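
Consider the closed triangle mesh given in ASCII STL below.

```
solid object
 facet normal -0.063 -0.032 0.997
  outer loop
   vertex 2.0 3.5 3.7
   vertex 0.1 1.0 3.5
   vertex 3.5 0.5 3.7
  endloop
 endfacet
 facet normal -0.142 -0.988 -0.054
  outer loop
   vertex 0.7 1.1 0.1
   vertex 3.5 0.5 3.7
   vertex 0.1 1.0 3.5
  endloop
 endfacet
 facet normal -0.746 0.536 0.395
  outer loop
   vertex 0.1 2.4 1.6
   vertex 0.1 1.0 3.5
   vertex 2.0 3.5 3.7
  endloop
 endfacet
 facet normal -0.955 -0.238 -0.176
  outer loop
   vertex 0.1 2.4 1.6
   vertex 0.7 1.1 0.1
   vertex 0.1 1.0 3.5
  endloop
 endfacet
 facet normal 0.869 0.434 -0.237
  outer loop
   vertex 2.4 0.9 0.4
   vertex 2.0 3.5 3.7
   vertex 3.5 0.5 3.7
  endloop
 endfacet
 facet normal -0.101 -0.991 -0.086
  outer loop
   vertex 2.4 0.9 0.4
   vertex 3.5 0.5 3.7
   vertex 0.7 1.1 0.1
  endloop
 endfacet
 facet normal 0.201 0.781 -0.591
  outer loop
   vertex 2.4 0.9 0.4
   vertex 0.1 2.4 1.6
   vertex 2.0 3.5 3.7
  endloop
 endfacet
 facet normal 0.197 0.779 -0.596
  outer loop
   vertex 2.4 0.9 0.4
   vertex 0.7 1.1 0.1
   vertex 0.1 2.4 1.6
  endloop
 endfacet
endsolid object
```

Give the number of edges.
12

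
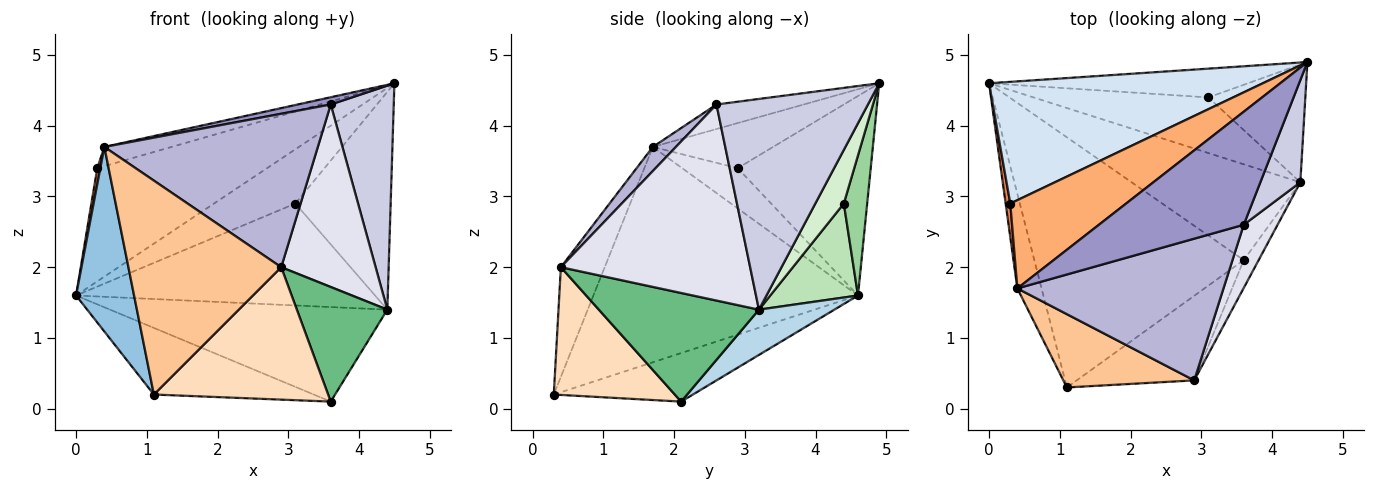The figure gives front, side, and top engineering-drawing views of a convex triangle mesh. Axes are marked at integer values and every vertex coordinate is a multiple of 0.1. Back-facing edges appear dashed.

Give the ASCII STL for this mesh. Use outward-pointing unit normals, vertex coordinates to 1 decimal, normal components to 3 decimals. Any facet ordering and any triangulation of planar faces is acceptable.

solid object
 facet normal -0.219 0.251 -0.943
  outer loop
   vertex 3.6 2.1 0.1
   vertex 1.1 0.3 0.2
   vertex 0.0 4.6 1.6
  endloop
 endfacet
 facet normal -0.971 -0.213 -0.109
  outer loop
   vertex 0.4 1.7 3.7
   vertex 0.0 4.6 1.6
   vertex 1.1 0.3 0.2
  endloop
 endfacet
 facet normal 0.188 0.690 -0.699
  outer loop
   vertex 4.4 3.2 1.4
   vertex 3.6 2.1 0.1
   vertex 0.0 4.6 1.6
  endloop
 endfacet
 facet normal -0.471 0.601 0.646
  outer loop
   vertex 0.3 2.9 3.4
   vertex 4.5 4.9 4.6
   vertex 0.0 4.6 1.6
  endloop
 endfacet
 facet normal -0.992 -0.054 0.114
  outer loop
   vertex 0.3 2.9 3.4
   vertex 0.0 4.6 1.6
   vertex 0.4 1.7 3.7
  endloop
 endfacet
 facet normal -0.356 0.199 0.913
  outer loop
   vertex 0.3 2.9 3.4
   vertex 0.4 1.7 3.7
   vertex 4.5 4.9 4.6
  endloop
 endfacet
 facet normal -0.262 -0.913 0.313
  outer loop
   vertex 2.9 0.4 2.0
   vertex 0.4 1.7 3.7
   vertex 1.1 0.3 0.2
  endloop
 endfacet
 facet normal 0.505 -0.727 -0.465
  outer loop
   vertex 2.9 0.4 2.0
   vertex 1.1 0.3 0.2
   vertex 3.6 2.1 0.1
  endloop
 endfacet
 facet normal 0.864 -0.489 -0.119
  outer loop
   vertex 2.9 0.4 2.0
   vertex 3.6 2.1 0.1
   vertex 4.4 3.2 1.4
  endloop
 endfacet
 facet normal 0.246 0.856 -0.454
  outer loop
   vertex 3.1 4.4 2.9
   vertex 0.0 4.6 1.6
   vertex 4.5 4.9 4.6
  endloop
 endfacet
 facet normal 0.249 0.850 -0.464
  outer loop
   vertex 3.1 4.4 2.9
   vertex 4.4 3.2 1.4
   vertex 0.0 4.6 1.6
  endloop
 endfacet
 facet normal 0.255 0.851 -0.460
  outer loop
   vertex 3.1 4.4 2.9
   vertex 4.5 4.9 4.6
   vertex 4.4 3.2 1.4
  endloop
 endfacet
 facet normal -0.167 -0.063 0.984
  outer loop
   vertex 3.6 2.6 4.3
   vertex 4.5 4.9 4.6
   vertex 0.4 1.7 3.7
  endloop
 endfacet
 facet normal 0.079 -0.732 0.676
  outer loop
   vertex 3.6 2.6 4.3
   vertex 0.4 1.7 3.7
   vertex 2.9 0.4 2.0
  endloop
 endfacet
 facet normal 0.909 -0.378 0.173
  outer loop
   vertex 3.6 2.6 4.3
   vertex 4.4 3.2 1.4
   vertex 4.5 4.9 4.6
  endloop
 endfacet
 facet normal 0.884 -0.441 0.153
  outer loop
   vertex 3.6 2.6 4.3
   vertex 2.9 0.4 2.0
   vertex 4.4 3.2 1.4
  endloop
 endfacet
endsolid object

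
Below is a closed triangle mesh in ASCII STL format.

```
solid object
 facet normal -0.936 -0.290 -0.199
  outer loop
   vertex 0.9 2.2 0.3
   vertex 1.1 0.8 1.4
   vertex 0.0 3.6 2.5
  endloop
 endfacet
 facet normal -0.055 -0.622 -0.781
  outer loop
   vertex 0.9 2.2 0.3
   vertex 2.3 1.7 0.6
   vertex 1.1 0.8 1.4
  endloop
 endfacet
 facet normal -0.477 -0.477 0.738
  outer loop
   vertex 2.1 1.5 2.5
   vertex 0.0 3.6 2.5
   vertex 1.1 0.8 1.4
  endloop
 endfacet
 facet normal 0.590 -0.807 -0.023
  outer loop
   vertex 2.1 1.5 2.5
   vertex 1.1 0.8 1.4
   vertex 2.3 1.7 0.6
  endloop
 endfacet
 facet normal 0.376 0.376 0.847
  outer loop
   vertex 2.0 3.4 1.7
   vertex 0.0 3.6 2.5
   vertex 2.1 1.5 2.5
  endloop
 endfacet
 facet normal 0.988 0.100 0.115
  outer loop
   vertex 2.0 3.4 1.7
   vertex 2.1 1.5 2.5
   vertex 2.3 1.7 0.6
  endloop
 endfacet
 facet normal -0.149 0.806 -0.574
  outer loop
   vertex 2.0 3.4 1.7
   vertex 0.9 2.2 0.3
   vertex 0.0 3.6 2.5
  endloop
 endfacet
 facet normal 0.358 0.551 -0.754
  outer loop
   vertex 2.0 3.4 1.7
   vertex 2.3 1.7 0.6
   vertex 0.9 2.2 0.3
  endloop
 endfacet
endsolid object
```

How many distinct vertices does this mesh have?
6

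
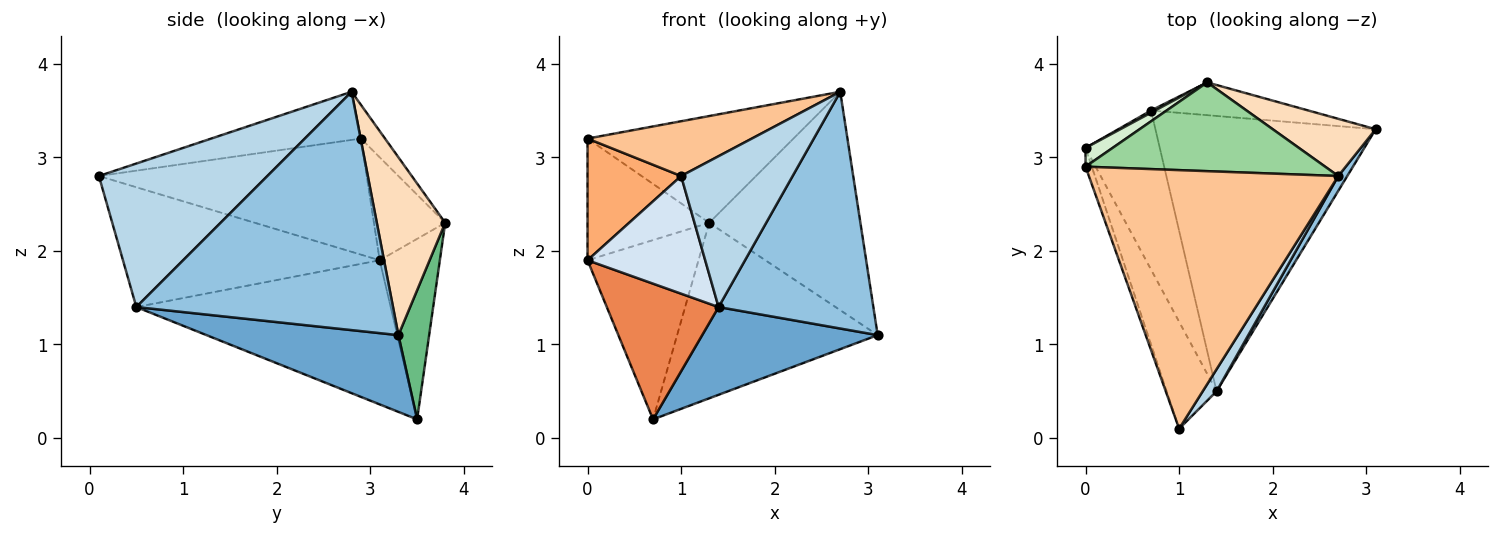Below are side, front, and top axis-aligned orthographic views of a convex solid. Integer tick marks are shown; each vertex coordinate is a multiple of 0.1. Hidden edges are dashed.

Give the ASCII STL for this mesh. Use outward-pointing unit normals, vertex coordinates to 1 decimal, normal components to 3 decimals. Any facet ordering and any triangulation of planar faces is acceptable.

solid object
 facet normal 0.315 -0.288 -0.904
  outer loop
   vertex 1.4 0.5 1.4
   vertex 0.7 3.5 0.2
   vertex 3.1 3.3 1.1
  endloop
 endfacet
 facet normal 0.856 -0.516 0.032
  outer loop
   vertex 1.4 0.5 1.4
   vertex 3.1 3.3 1.1
   vertex 2.7 2.8 3.7
  endloop
 endfacet
 facet normal 0.831 -0.550 0.080
  outer loop
   vertex 1.4 0.5 1.4
   vertex 2.7 2.8 3.7
   vertex 1.0 0.1 2.8
  endloop
 endfacet
 facet normal -0.850 -0.390 -0.354
  outer loop
   vertex 1.4 0.5 1.4
   vertex 1.0 0.1 2.8
   vertex 0.0 3.1 1.9
  endloop
 endfacet
 facet normal -0.828 -0.364 -0.427
  outer loop
   vertex 1.4 0.5 1.4
   vertex 0.0 3.1 1.9
   vertex 0.7 3.5 0.2
  endloop
 endfacet
 facet normal -0.943 -0.329 -0.051
  outer loop
   vertex 0.0 2.9 3.2
   vertex 0.0 3.1 1.9
   vertex 1.0 0.1 2.8
  endloop
 endfacet
 facet normal -0.186 -0.204 0.961
  outer loop
   vertex 0.0 2.9 3.2
   vertex 1.0 0.1 2.8
   vertex 2.7 2.8 3.7
  endloop
 endfacet
 facet normal 0.401 0.886 0.232
  outer loop
   vertex 1.3 3.8 2.3
   vertex 2.7 2.8 3.7
   vertex 3.1 3.3 1.1
  endloop
 endfacet
 facet normal 0.149 0.972 -0.181
  outer loop
   vertex 1.3 3.8 2.3
   vertex 3.1 3.3 1.1
   vertex 0.7 3.5 0.2
  endloop
 endfacet
 facet normal -0.090 0.766 0.637
  outer loop
   vertex 1.3 3.8 2.3
   vertex 0.0 2.9 3.2
   vertex 2.7 2.8 3.7
  endloop
 endfacet
 facet normal -0.477 0.879 0.011
  outer loop
   vertex 1.3 3.8 2.3
   vertex 0.7 3.5 0.2
   vertex 0.0 3.1 1.9
  endloop
 endfacet
 facet normal -0.501 0.855 0.132
  outer loop
   vertex 1.3 3.8 2.3
   vertex 0.0 3.1 1.9
   vertex 0.0 2.9 3.2
  endloop
 endfacet
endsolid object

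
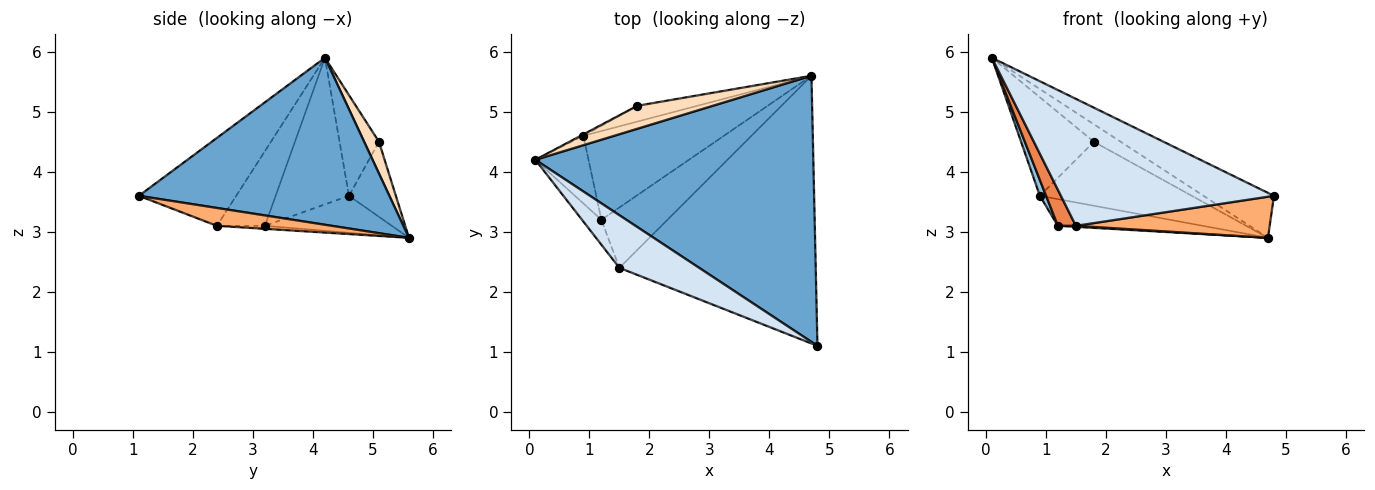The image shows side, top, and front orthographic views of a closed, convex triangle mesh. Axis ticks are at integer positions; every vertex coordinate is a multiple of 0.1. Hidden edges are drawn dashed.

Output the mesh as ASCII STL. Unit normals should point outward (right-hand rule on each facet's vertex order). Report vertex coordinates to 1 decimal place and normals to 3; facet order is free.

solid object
 facet normal 0.510 0.143 0.848
  outer loop
   vertex 4.7 5.6 2.9
   vertex 0.1 4.2 5.9
   vertex 4.8 1.1 3.6
  endloop
 endfacet
 facet normal -0.937 -0.079 -0.340
  outer loop
   vertex 0.9 4.6 3.6
   vertex 1.2 3.2 3.1
   vertex 0.1 4.2 5.9
  endloop
 endfacet
 facet normal -0.245 0.279 -0.929
  outer loop
   vertex 0.9 4.6 3.6
   vertex 4.7 5.6 2.9
   vertex 1.2 3.2 3.1
  endloop
 endfacet
 facet normal -0.389 -0.851 0.353
  outer loop
   vertex 1.5 2.4 3.1
   vertex 4.8 1.1 3.6
   vertex 0.1 4.2 5.9
  endloop
 endfacet
 facet normal -0.910 -0.341 -0.236
  outer loop
   vertex 1.5 2.4 3.1
   vertex 0.1 4.2 5.9
   vertex 1.2 3.2 3.1
  endloop
 endfacet
 facet normal 0.090 -0.151 -0.984
  outer loop
   vertex 1.5 2.4 3.1
   vertex 4.7 5.6 2.9
   vertex 4.8 1.1 3.6
  endloop
 endfacet
 facet normal -0.045 -0.017 -0.999
  outer loop
   vertex 1.5 2.4 3.1
   vertex 1.2 3.2 3.1
   vertex 4.7 5.6 2.9
  endloop
 endfacet
 facet normal 0.317 0.574 0.755
  outer loop
   vertex 1.8 5.1 4.5
   vertex 0.1 4.2 5.9
   vertex 4.7 5.6 2.9
  endloop
 endfacet
 facet normal -0.476 0.879 -0.013
  outer loop
   vertex 1.8 5.1 4.5
   vertex 0.9 4.6 3.6
   vertex 0.1 4.2 5.9
  endloop
 endfacet
 facet normal -0.287 0.930 -0.230
  outer loop
   vertex 1.8 5.1 4.5
   vertex 4.7 5.6 2.9
   vertex 0.9 4.6 3.6
  endloop
 endfacet
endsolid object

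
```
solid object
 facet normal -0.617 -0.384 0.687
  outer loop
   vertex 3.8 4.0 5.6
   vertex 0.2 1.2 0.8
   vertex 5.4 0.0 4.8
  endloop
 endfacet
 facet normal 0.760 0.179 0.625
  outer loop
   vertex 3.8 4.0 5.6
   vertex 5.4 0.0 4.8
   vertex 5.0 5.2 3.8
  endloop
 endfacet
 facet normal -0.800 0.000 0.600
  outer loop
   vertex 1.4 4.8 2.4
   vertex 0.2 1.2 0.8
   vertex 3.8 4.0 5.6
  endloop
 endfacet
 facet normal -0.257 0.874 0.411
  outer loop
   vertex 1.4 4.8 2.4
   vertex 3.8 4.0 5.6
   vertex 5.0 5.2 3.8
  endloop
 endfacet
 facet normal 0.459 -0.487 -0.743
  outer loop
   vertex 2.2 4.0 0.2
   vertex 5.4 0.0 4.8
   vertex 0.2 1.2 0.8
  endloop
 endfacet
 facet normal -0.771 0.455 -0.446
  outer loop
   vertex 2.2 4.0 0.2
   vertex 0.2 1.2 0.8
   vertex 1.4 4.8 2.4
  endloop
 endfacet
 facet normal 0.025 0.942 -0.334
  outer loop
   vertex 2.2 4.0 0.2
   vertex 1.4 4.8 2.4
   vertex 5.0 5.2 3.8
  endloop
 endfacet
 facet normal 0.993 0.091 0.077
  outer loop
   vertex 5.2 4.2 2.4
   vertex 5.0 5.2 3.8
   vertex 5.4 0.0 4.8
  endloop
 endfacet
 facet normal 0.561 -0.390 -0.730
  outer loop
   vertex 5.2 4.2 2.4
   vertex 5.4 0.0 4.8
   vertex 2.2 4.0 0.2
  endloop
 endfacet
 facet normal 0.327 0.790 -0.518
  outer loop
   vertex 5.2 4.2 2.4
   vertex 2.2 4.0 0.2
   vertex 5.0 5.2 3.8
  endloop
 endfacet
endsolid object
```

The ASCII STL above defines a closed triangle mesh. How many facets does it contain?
10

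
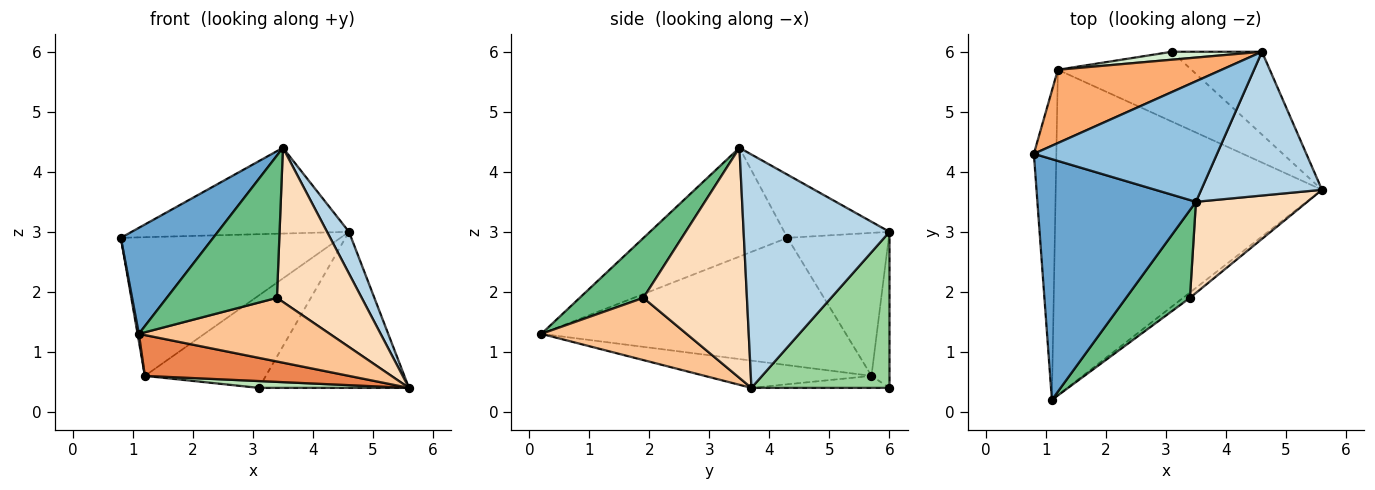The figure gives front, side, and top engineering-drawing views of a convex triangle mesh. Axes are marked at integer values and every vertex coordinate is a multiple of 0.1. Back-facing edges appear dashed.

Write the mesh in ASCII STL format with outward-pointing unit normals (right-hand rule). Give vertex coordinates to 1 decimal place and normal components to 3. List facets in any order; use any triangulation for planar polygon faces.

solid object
 facet normal -0.532 -0.341 0.775
  outer loop
   vertex 3.5 3.5 4.4
   vertex 0.8 4.3 2.9
   vertex 1.1 0.2 1.3
  endloop
 endfacet
 facet normal -0.270 0.558 0.784
  outer loop
   vertex 4.6 6.0 3.0
   vertex 0.8 4.3 2.9
   vertex 3.5 3.5 4.4
  endloop
 endfacet
 facet normal 0.880 -0.132 0.456
  outer loop
   vertex 4.6 6.0 3.0
   vertex 3.5 3.5 4.4
   vertex 5.6 3.7 0.4
  endloop
 endfacet
 facet normal -0.985 -0.004 -0.174
  outer loop
   vertex 1.2 5.7 0.6
   vertex 1.1 0.2 1.3
   vertex 0.8 4.3 2.9
  endloop
 endfacet
 facet normal -0.101 -0.124 -0.987
  outer loop
   vertex 1.2 5.7 0.6
   vertex 5.6 3.7 0.4
   vertex 1.1 0.2 1.3
  endloop
 endfacet
 facet normal -0.378 0.819 0.433
  outer loop
   vertex 1.2 5.7 0.6
   vertex 0.8 4.3 2.9
   vertex 4.6 6.0 3.0
  endloop
 endfacet
 facet normal 0.604 -0.794 -0.067
  outer loop
   vertex 3.4 1.9 1.9
   vertex 1.1 0.2 1.3
   vertex 5.6 3.7 0.4
  endloop
 endfacet
 facet normal 0.725 -0.593 0.351
  outer loop
   vertex 3.4 1.9 1.9
   vertex 5.6 3.7 0.4
   vertex 3.5 3.5 4.4
  endloop
 endfacet
 facet normal 0.442 -0.764 0.471
  outer loop
   vertex 3.4 1.9 1.9
   vertex 3.5 3.5 4.4
   vertex 1.1 0.2 1.3
  endloop
 endfacet
 facet normal 0.631 0.685 -0.364
  outer loop
   vertex 3.1 6.0 0.4
   vertex 4.6 6.0 3.0
   vertex 5.6 3.7 0.4
  endloop
 endfacet
 facet normal -0.089 -0.097 -0.991
  outer loop
   vertex 3.1 6.0 0.4
   vertex 5.6 3.7 0.4
   vertex 1.2 5.7 0.6
  endloop
 endfacet
 facet normal -0.147 0.986 0.085
  outer loop
   vertex 3.1 6.0 0.4
   vertex 1.2 5.7 0.6
   vertex 4.6 6.0 3.0
  endloop
 endfacet
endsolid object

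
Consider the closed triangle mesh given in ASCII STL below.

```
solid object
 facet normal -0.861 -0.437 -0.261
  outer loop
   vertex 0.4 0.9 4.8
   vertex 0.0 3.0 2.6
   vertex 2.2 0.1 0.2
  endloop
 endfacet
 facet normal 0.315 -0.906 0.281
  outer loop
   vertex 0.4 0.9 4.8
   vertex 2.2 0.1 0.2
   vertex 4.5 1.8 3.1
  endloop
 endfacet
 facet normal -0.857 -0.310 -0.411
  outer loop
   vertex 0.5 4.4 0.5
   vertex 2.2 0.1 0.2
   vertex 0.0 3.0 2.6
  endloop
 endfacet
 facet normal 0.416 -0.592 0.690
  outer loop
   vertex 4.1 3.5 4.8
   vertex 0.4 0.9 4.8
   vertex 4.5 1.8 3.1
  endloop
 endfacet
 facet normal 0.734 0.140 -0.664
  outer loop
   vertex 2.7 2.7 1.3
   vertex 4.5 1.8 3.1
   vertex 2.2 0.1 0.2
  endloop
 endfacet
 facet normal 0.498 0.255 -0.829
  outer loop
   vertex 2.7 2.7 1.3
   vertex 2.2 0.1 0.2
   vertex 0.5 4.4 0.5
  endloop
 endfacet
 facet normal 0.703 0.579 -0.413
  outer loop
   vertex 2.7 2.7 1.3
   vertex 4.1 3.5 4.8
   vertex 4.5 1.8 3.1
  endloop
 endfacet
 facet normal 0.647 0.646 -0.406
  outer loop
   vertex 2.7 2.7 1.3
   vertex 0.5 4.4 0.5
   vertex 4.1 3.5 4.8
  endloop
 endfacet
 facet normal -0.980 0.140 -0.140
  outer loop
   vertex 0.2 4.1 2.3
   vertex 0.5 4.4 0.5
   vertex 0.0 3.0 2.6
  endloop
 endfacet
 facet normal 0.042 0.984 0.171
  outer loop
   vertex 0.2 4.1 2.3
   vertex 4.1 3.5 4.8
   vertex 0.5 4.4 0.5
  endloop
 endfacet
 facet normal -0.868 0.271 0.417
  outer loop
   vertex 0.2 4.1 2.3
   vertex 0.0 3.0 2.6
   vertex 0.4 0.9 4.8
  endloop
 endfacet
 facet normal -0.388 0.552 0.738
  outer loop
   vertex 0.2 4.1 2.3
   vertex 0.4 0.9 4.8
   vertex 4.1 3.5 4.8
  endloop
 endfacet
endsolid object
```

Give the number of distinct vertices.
8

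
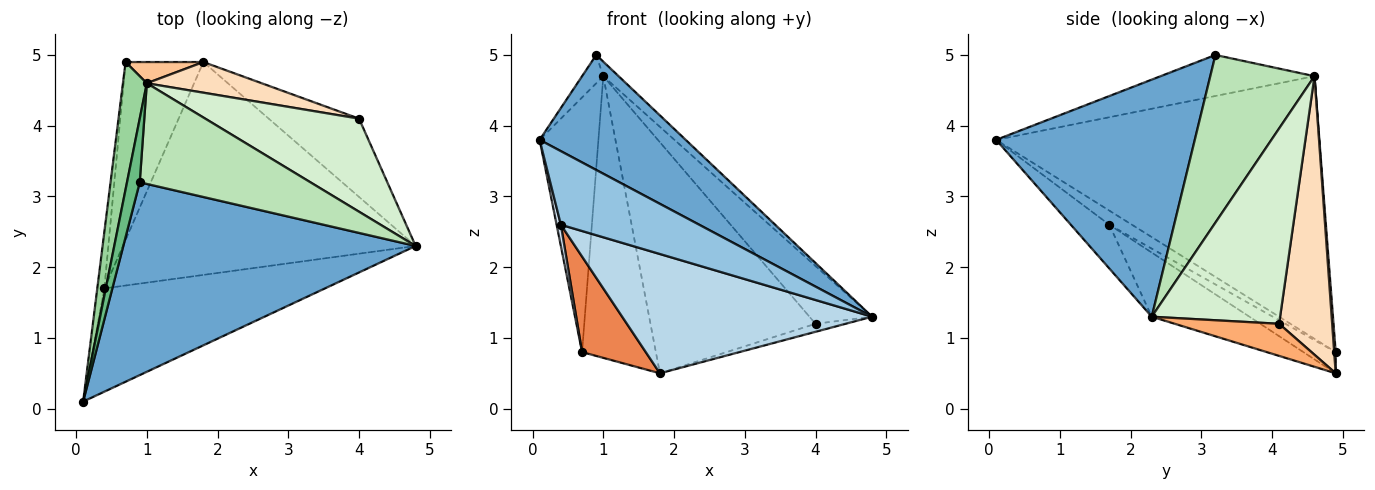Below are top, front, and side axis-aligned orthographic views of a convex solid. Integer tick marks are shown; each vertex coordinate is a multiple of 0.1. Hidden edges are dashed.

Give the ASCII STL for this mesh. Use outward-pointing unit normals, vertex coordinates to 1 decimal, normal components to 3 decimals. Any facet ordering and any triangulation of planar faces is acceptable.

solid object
 facet normal 0.572 -0.420 0.705
  outer loop
   vertex 0.9 3.2 5.0
   vertex 0.1 0.1 3.8
   vertex 4.8 2.3 1.3
  endloop
 endfacet
 facet normal -0.159 -0.573 -0.804
  outer loop
   vertex 0.4 1.7 2.6
   vertex 4.8 2.3 1.3
   vertex 0.1 0.1 3.8
  endloop
 endfacet
 facet normal -0.188 -0.480 -0.857
  outer loop
   vertex 0.4 1.7 2.6
   vertex 1.8 4.9 0.5
   vertex 4.8 2.3 1.3
  endloop
 endfacet
 facet normal -0.882 -0.165 -0.441
  outer loop
   vertex 0.4 1.7 2.6
   vertex 0.1 0.1 3.8
   vertex 0.7 4.9 0.8
  endloop
 endfacet
 facet normal -0.234 -0.460 -0.857
  outer loop
   vertex 0.4 1.7 2.6
   vertex 0.7 4.9 0.8
   vertex 1.8 4.9 0.5
  endloop
 endfacet
 facet normal 0.333 0.096 -0.938
  outer loop
   vertex 4.0 4.1 1.2
   vertex 4.8 2.3 1.3
   vertex 1.8 4.9 0.5
  endloop
 endfacet
 facet normal 0.020 0.997 0.075
  outer loop
   vertex 1.0 4.6 4.7
   vertex 1.8 4.9 0.5
   vertex 0.7 4.9 0.8
  endloop
 endfacet
 facet normal 0.304 0.945 0.125
  outer loop
   vertex 1.0 4.6 4.7
   vertex 4.0 4.1 1.2
   vertex 1.8 4.9 0.5
  endloop
 endfacet
 facet normal -0.947 0.131 0.294
  outer loop
   vertex 1.0 4.6 4.7
   vertex 0.1 0.1 3.8
   vertex 0.9 3.2 5.0
  endloop
 endfacet
 facet normal -0.980 0.178 0.089
  outer loop
   vertex 1.0 4.6 4.7
   vertex 0.7 4.9 0.8
   vertex 0.1 0.1 3.8
  endloop
 endfacet
 facet normal 0.697 0.102 0.710
  outer loop
   vertex 1.0 4.6 4.7
   vertex 0.9 3.2 5.0
   vertex 4.8 2.3 1.3
  endloop
 endfacet
 facet normal 0.734 0.358 0.578
  outer loop
   vertex 1.0 4.6 4.7
   vertex 4.8 2.3 1.3
   vertex 4.0 4.1 1.2
  endloop
 endfacet
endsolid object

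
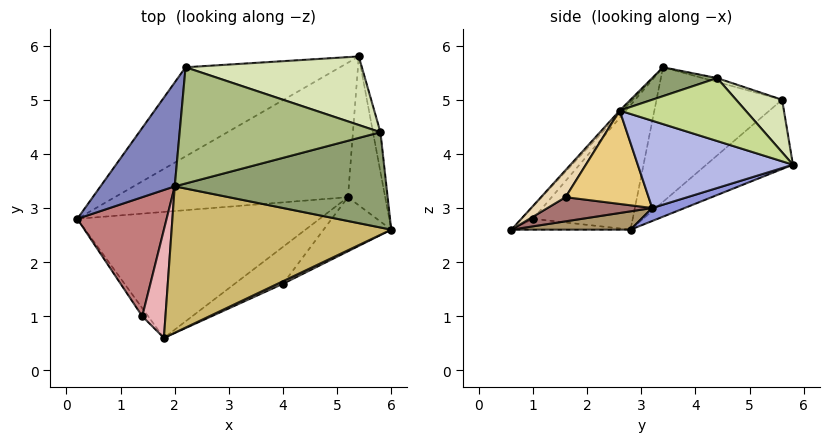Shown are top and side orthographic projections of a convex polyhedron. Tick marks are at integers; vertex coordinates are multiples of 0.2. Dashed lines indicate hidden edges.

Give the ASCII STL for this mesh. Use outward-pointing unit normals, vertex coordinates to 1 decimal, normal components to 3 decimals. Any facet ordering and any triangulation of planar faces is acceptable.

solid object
 facet normal -0.279 0.732 -0.622
  outer loop
   vertex 2.2 5.6 5.0
   vertex 5.4 5.8 3.8
   vertex 0.2 2.8 2.6
  endloop
 endfacet
 facet normal -0.857 0.207 0.473
  outer loop
   vertex 2.2 5.6 5.0
   vertex 0.2 2.8 2.6
   vertex 2.0 3.4 5.6
  endloop
 endfacet
 facet normal 0.053 0.290 -0.956
  outer loop
   vertex 5.2 3.2 3.0
   vertex 0.2 2.8 2.6
   vertex 5.4 5.8 3.8
  endloop
 endfacet
 facet normal 0.919 0.050 -0.392
  outer loop
   vertex 5.2 3.2 3.0
   vertex 5.4 5.8 3.8
   vertex 6.0 2.6 4.8
  endloop
 endfacet
 facet normal 0.129 -0.301 0.945
  outer loop
   vertex 5.8 4.4 5.4
   vertex 2.0 3.4 5.6
   vertex 6.0 2.6 4.8
  endloop
 endfacet
 facet normal -0.019 0.265 0.964
  outer loop
   vertex 5.8 4.4 5.4
   vertex 2.2 5.6 5.0
   vertex 2.0 3.4 5.6
  endloop
 endfacet
 facet normal 0.982 0.148 -0.116
  outer loop
   vertex 5.8 4.4 5.4
   vertex 6.0 2.6 4.8
   vertex 5.4 5.8 3.8
  endloop
 endfacet
 facet normal 0.185 0.762 0.621
  outer loop
   vertex 5.8 4.4 5.4
   vertex 5.4 5.8 3.8
   vertex 2.2 5.6 5.0
  endloop
 endfacet
 facet normal 0.075 0.055 -0.996
  outer loop
   vertex 1.8 0.6 2.6
   vertex 0.2 2.8 2.6
   vertex 5.2 3.2 3.0
  endloop
 endfacet
 facet normal -0.010 -0.731 0.683
  outer loop
   vertex 1.8 0.6 2.6
   vertex 6.0 2.6 4.8
   vertex 2.0 3.4 5.6
  endloop
 endfacet
 facet normal 0.669 -0.563 -0.485
  outer loop
   vertex 4.0 1.6 3.2
   vertex 5.2 3.2 3.0
   vertex 6.0 2.6 4.8
  endloop
 endfacet
 facet normal 0.395 -0.915 0.079
  outer loop
   vertex 4.0 1.6 3.2
   vertex 6.0 2.6 4.8
   vertex 1.8 0.6 2.6
  endloop
 endfacet
 facet normal 0.408 -0.408 -0.816
  outer loop
   vertex 4.0 1.6 3.2
   vertex 1.8 0.6 2.6
   vertex 5.2 3.2 3.0
  endloop
 endfacet
 facet normal -0.733 -0.430 0.526
  outer loop
   vertex 1.4 1.0 2.8
   vertex 2.0 3.4 5.6
   vertex 0.2 2.8 2.6
  endloop
 endfacet
 facet normal -0.740 -0.538 -0.404
  outer loop
   vertex 1.4 1.0 2.8
   vertex 0.2 2.8 2.6
   vertex 1.8 0.6 2.6
  endloop
 endfacet
 facet normal -0.348 -0.674 0.652
  outer loop
   vertex 1.4 1.0 2.8
   vertex 1.8 0.6 2.6
   vertex 2.0 3.4 5.6
  endloop
 endfacet
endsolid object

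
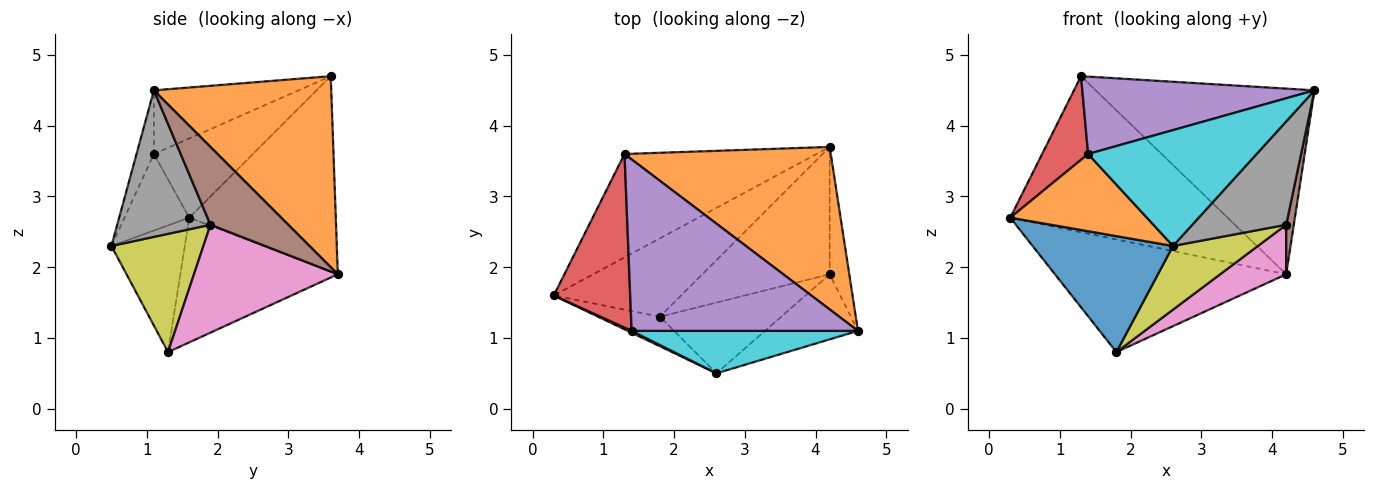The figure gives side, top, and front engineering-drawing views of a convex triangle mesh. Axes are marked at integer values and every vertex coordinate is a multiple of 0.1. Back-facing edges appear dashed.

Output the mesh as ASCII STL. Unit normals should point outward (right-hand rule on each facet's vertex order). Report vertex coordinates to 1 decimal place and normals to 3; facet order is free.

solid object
 facet normal -0.490 0.727 -0.482
  outer loop
   vertex 1.3 3.6 4.7
   vertex 4.2 3.7 1.9
   vertex 0.3 1.6 2.7
  endloop
 endfacet
 facet normal 0.521 0.642 0.562
  outer loop
   vertex 1.3 3.6 4.7
   vertex 4.6 1.1 4.5
   vertex 4.2 3.7 1.9
  endloop
 endfacet
 facet normal -0.488 0.716 -0.498
  outer loop
   vertex 1.8 1.3 0.8
   vertex 0.3 1.6 2.7
   vertex 4.2 3.7 1.9
  endloop
 endfacet
 facet normal -0.683 -0.317 0.658
  outer loop
   vertex 1.4 1.1 3.6
   vertex 1.3 3.6 4.7
   vertex 0.3 1.6 2.7
  endloop
 endfacet
 facet normal -0.248 -0.398 0.883
  outer loop
   vertex 1.4 1.1 3.6
   vertex 4.6 1.1 4.5
   vertex 1.3 3.6 4.7
  endloop
 endfacet
 facet normal 0.965 -0.095 -0.243
  outer loop
   vertex 4.2 1.9 2.6
   vertex 4.2 3.7 1.9
   vertex 4.6 1.1 4.5
  endloop
 endfacet
 facet normal 0.620 -0.284 -0.731
  outer loop
   vertex 4.2 1.9 2.6
   vertex 1.8 1.3 0.8
   vertex 4.2 3.7 1.9
  endloop
 endfacet
 facet normal 0.643 -0.648 -0.408
  outer loop
   vertex 2.6 0.5 2.3
   vertex 4.2 1.9 2.6
   vertex 4.6 1.1 4.5
  endloop
 endfacet
 facet normal 0.587 -0.542 -0.602
  outer loop
   vertex 2.6 0.5 2.3
   vertex 1.8 1.3 0.8
   vertex 4.2 1.9 2.6
  endloop
 endfacet
 facet normal -0.096 -0.935 0.342
  outer loop
   vertex 2.6 0.5 2.3
   vertex 4.6 1.1 4.5
   vertex 1.4 1.1 3.6
  endloop
 endfacet
 facet normal -0.452 -0.865 -0.220
  outer loop
   vertex 2.6 0.5 2.3
   vertex 0.3 1.6 2.7
   vertex 1.8 1.3 0.8
  endloop
 endfacet
 facet normal -0.428 -0.903 0.022
  outer loop
   vertex 2.6 0.5 2.3
   vertex 1.4 1.1 3.6
   vertex 0.3 1.6 2.7
  endloop
 endfacet
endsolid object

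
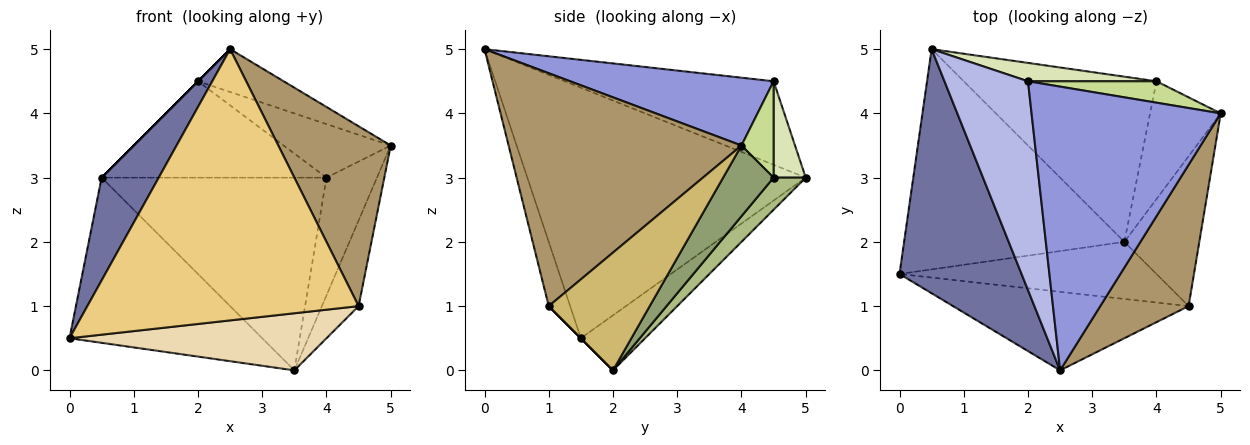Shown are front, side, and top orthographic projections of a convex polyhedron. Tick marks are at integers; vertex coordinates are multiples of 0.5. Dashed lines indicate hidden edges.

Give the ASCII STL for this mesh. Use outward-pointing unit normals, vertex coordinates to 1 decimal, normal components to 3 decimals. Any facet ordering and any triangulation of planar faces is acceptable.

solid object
 facet normal -0.884 -0.181 0.431
  outer loop
   vertex 2.5 0.0 5.0
   vertex 0.5 5.0 3.0
   vertex 0.0 1.5 0.5
  endloop
 endfacet
 facet normal -0.196 0.588 -0.784
  outer loop
   vertex 3.5 2.0 0.0
   vertex 0.0 1.5 0.5
   vertex 0.5 5.0 3.0
  endloop
 endfacet
 facet normal 0.334 0.141 0.932
  outer loop
   vertex 2.0 4.5 4.5
   vertex 2.5 0.0 5.0
   vertex 5.0 4.0 3.5
  endloop
 endfacet
 facet normal -0.707 0.000 0.707
  outer loop
   vertex 2.0 4.5 4.5
   vertex 0.5 5.0 3.0
   vertex 2.5 0.0 5.0
  endloop
 endfacet
 facet normal 0.577 0.577 -0.577
  outer loop
   vertex 4.0 4.5 3.0
   vertex 5.0 4.0 3.5
   vertex 3.5 2.0 0.0
  endloop
 endfacet
 facet normal 0.108 0.755 -0.647
  outer loop
   vertex 4.0 4.5 3.0
   vertex 3.5 2.0 0.0
   vertex 0.5 5.0 3.0
  endloop
 endfacet
 facet normal 0.268 0.894 0.358
  outer loop
   vertex 4.0 4.5 3.0
   vertex 2.0 4.5 4.5
   vertex 5.0 4.0 3.5
  endloop
 endfacet
 facet normal 0.139 0.973 0.185
  outer loop
   vertex 4.0 4.5 3.0
   vertex 0.5 5.0 3.0
   vertex 2.0 4.5 4.5
  endloop
 endfacet
 facet normal 0.852 -0.411 0.323
  outer loop
   vertex 4.5 1.0 1.0
   vertex 5.0 4.0 3.5
   vertex 2.5 0.0 5.0
  endloop
 endfacet
 facet normal 0.807 0.293 -0.513
  outer loop
   vertex 4.5 1.0 1.0
   vertex 3.5 2.0 0.0
   vertex 5.0 4.0 3.5
  endloop
 endfacet
 facet normal -0.076 -0.958 -0.277
  outer loop
   vertex 4.5 1.0 1.0
   vertex 2.5 0.0 5.0
   vertex 0.0 1.5 0.5
  endloop
 endfacet
 facet normal 0.000 -0.707 -0.707
  outer loop
   vertex 4.5 1.0 1.0
   vertex 0.0 1.5 0.5
   vertex 3.5 2.0 0.0
  endloop
 endfacet
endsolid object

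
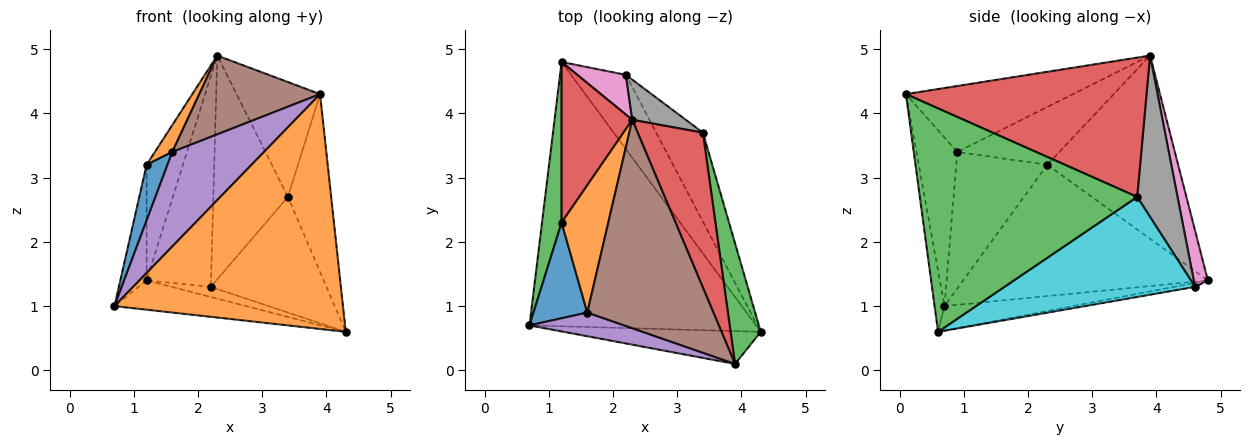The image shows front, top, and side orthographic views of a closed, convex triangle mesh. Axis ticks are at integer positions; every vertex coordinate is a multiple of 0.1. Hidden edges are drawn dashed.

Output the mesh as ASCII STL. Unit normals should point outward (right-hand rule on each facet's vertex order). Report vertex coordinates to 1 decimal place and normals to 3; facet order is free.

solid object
 facet normal -0.107 0.109 -0.988
  outer loop
   vertex 1.2 4.8 1.4
   vertex 4.3 0.6 0.6
   vertex 0.7 0.7 1.0
  endloop
 endfacet
 facet normal -0.043 -0.989 -0.138
  outer loop
   vertex 3.9 0.1 4.3
   vertex 0.7 0.7 1.0
   vertex 4.3 0.6 0.6
  endloop
 endfacet
 facet normal 0.972 0.193 0.131
  outer loop
   vertex 3.4 3.7 2.7
   vertex 3.9 0.1 4.3
   vertex 4.3 0.6 0.6
  endloop
 endfacet
 facet normal 0.864 0.300 0.405
  outer loop
   vertex 3.4 3.7 2.7
   vertex 2.3 3.9 4.9
   vertex 3.9 0.1 4.3
  endloop
 endfacet
 facet normal -0.397 -0.890 0.223
  outer loop
   vertex 1.6 0.9 3.4
   vertex 0.7 0.7 1.0
   vertex 3.9 0.1 4.3
  endloop
 endfacet
 facet normal -0.439 -0.318 0.840
  outer loop
   vertex 1.6 0.9 3.4
   vertex 3.9 0.1 4.3
   vertex 2.3 3.9 4.9
  endloop
 endfacet
 facet normal 0.210 0.961 0.181
  outer loop
   vertex 2.2 4.6 1.3
   vertex 1.2 4.8 1.4
   vertex 2.3 3.9 4.9
  endloop
 endfacet
 facet normal 0.470 0.869 0.156
  outer loop
   vertex 2.2 4.6 1.3
   vertex 2.3 3.9 4.9
   vertex 3.4 3.7 2.7
  endloop
 endfacet
 facet normal -0.072 0.135 -0.988
  outer loop
   vertex 2.2 4.6 1.3
   vertex 4.3 0.6 0.6
   vertex 1.2 4.8 1.4
  endloop
 endfacet
 facet normal 0.794 0.482 -0.371
  outer loop
   vertex 2.2 4.6 1.3
   vertex 3.4 3.7 2.7
   vertex 4.3 0.6 0.6
  endloop
 endfacet
 facet normal -0.910 -0.209 0.359
  outer loop
   vertex 1.2 2.3 3.2
   vertex 0.7 0.7 1.0
   vertex 1.6 0.9 3.4
  endloop
 endfacet
 facet normal -0.771 -0.131 0.623
  outer loop
   vertex 1.2 2.3 3.2
   vertex 1.6 0.9 3.4
   vertex 2.3 3.9 4.9
  endloop
 endfacet
 facet normal -0.984 0.106 0.147
  outer loop
   vertex 1.2 2.3 3.2
   vertex 1.2 4.8 1.4
   vertex 0.7 0.7 1.0
  endloop
 endfacet
 facet normal -0.903 0.251 0.348
  outer loop
   vertex 1.2 2.3 3.2
   vertex 2.3 3.9 4.9
   vertex 1.2 4.8 1.4
  endloop
 endfacet
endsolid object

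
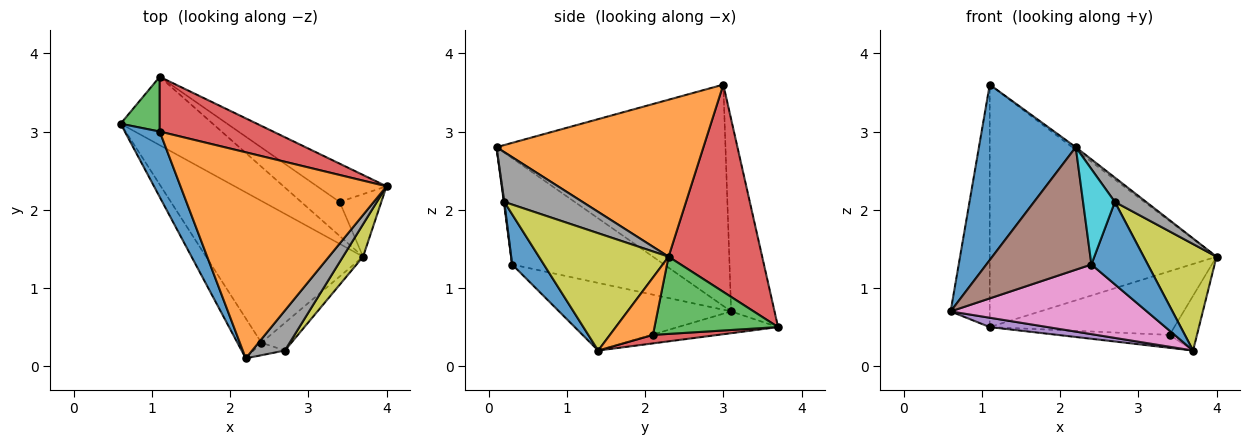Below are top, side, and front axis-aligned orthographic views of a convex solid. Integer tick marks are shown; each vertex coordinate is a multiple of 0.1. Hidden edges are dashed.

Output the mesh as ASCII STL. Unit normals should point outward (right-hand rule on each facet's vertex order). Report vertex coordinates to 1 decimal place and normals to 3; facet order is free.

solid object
 facet normal -0.911 -0.385 0.144
  outer loop
   vertex 1.1 3.0 3.6
   vertex 0.6 3.1 0.7
   vertex 2.2 0.1 2.8
  endloop
 endfacet
 facet normal 0.606 0.010 0.795
  outer loop
   vertex 1.1 3.0 3.6
   vertex 2.2 0.1 2.8
   vertex 4.0 2.3 1.4
  endloop
 endfacet
 facet normal -0.735 0.662 0.149
  outer loop
   vertex 1.1 3.7 0.5
   vertex 0.6 3.1 0.7
   vertex 1.1 3.0 3.6
  endloop
 endfacet
 facet normal 0.373 0.905 0.204
  outer loop
   vertex 1.1 3.7 0.5
   vertex 1.1 3.0 3.6
   vertex 4.0 2.3 1.4
  endloop
 endfacet
 facet normal -0.228 -0.132 -0.965
  outer loop
   vertex 1.1 3.7 0.5
   vertex 3.7 1.4 0.2
   vertex 0.6 3.1 0.7
  endloop
 endfacet
 facet normal -0.809 -0.559 -0.182
  outer loop
   vertex 2.4 0.3 1.3
   vertex 2.2 0.1 2.8
   vertex 0.6 3.1 0.7
  endloop
 endfacet
 facet normal -0.361 -0.411 -0.837
  outer loop
   vertex 2.4 0.3 1.3
   vertex 0.6 3.1 0.7
   vertex 3.7 1.4 0.2
  endloop
 endfacet
 facet normal 0.793 -0.317 0.521
  outer loop
   vertex 2.7 0.2 2.1
   vertex 4.0 2.3 1.4
   vertex 2.2 0.1 2.8
  endloop
 endfacet
 facet normal 0.862 -0.484 0.148
  outer loop
   vertex 2.7 0.2 2.1
   vertex 3.7 1.4 0.2
   vertex 4.0 2.3 1.4
  endloop
 endfacet
 facet normal 0.016 -0.991 -0.130
  outer loop
   vertex 2.7 0.2 2.1
   vertex 2.2 0.1 2.8
   vertex 2.4 0.3 1.3
  endloop
 endfacet
 facet normal 0.470 -0.837 -0.281
  outer loop
   vertex 2.7 0.2 2.1
   vertex 2.4 0.3 1.3
   vertex 3.7 1.4 0.2
  endloop
 endfacet
 facet normal 0.719 0.458 -0.523
  outer loop
   vertex 3.4 2.1 0.4
   vertex 4.0 2.3 1.4
   vertex 3.7 1.4 0.2
  endloop
 endfacet
 facet normal 0.498 0.743 -0.447
  outer loop
   vertex 3.4 2.1 0.4
   vertex 1.1 3.7 0.5
   vertex 4.0 2.3 1.4
  endloop
 endfacet
 facet normal 0.202 0.348 -0.915
  outer loop
   vertex 3.4 2.1 0.4
   vertex 3.7 1.4 0.2
   vertex 1.1 3.7 0.5
  endloop
 endfacet
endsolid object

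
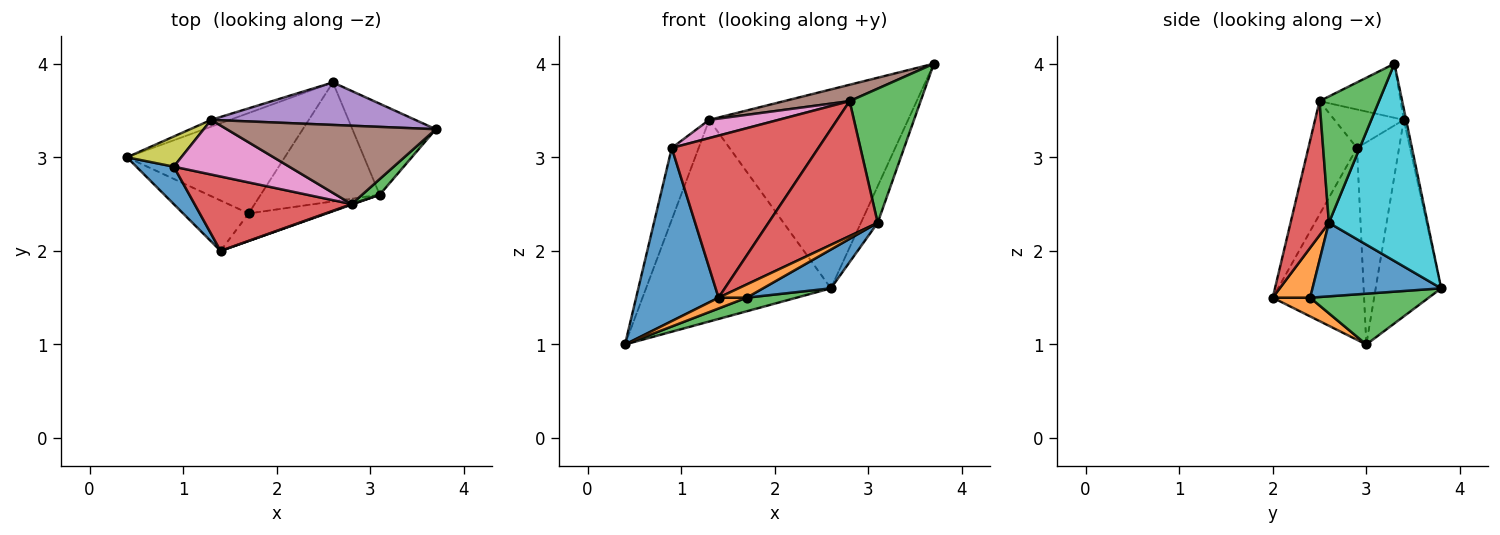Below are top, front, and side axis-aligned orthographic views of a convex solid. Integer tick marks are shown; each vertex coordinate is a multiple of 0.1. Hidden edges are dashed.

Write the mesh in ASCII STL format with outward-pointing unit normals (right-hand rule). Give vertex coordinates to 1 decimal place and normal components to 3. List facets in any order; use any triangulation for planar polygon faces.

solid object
 facet normal -0.735 -0.663 0.143
  outer loop
   vertex 0.9 2.9 3.1
   vertex 0.4 3.0 1.0
   vertex 1.4 2.0 1.5
  endloop
 endfacet
 facet normal 0.269 -0.202 -0.942
  outer loop
   vertex 1.7 2.4 1.5
   vertex 1.4 2.0 1.5
   vertex 0.4 3.0 1.0
  endloop
 endfacet
 facet normal 0.304 -0.128 -0.944
  outer loop
   vertex 1.7 2.4 1.5
   vertex 0.4 3.0 1.0
   vertex 2.6 3.8 1.6
  endloop
 endfacet
 facet normal -0.288 -0.870 0.399
  outer loop
   vertex 2.8 2.5 3.6
   vertex 0.9 2.9 3.1
   vertex 1.4 2.0 1.5
  endloop
 endfacet
 facet normal -0.012 0.978 0.209
  outer loop
   vertex 1.3 3.4 3.4
   vertex 3.7 3.3 4.0
   vertex 2.6 3.8 1.6
  endloop
 endfacet
 facet normal -0.245 -0.198 0.949
  outer loop
   vertex 1.3 3.4 3.4
   vertex 2.8 2.5 3.6
   vertex 3.7 3.3 4.0
  endloop
 endfacet
 facet normal -0.302 -0.302 0.905
  outer loop
   vertex 1.3 3.4 3.4
   vertex 0.9 2.9 3.1
   vertex 2.8 2.5 3.6
  endloop
 endfacet
 facet normal -0.334 0.942 -0.032
  outer loop
   vertex 1.3 3.4 3.4
   vertex 2.6 3.8 1.6
   vertex 0.4 3.0 1.0
  endloop
 endfacet
 facet normal -0.822 0.525 0.221
  outer loop
   vertex 1.3 3.4 3.4
   vertex 0.4 3.0 1.0
   vertex 0.9 2.9 3.1
  endloop
 endfacet
 facet normal 0.910 0.155 -0.385
  outer loop
   vertex 3.1 2.6 2.3
   vertex 2.6 3.8 1.6
   vertex 3.7 3.3 4.0
  endloop
 endfacet
 facet normal 0.507 -0.267 -0.820
  outer loop
   vertex 3.1 2.6 2.3
   vertex 1.7 2.4 1.5
   vertex 2.6 3.8 1.6
  endloop
 endfacet
 facet normal 0.500 -0.375 -0.781
  outer loop
   vertex 3.1 2.6 2.3
   vertex 1.4 2.0 1.5
   vertex 1.7 2.4 1.5
  endloop
 endfacet
 facet normal 0.639 -0.764 0.089
  outer loop
   vertex 3.1 2.6 2.3
   vertex 3.7 3.3 4.0
   vertex 2.8 2.5 3.6
  endloop
 endfacet
 facet normal 0.331 -0.944 0.004
  outer loop
   vertex 3.1 2.6 2.3
   vertex 2.8 2.5 3.6
   vertex 1.4 2.0 1.5
  endloop
 endfacet
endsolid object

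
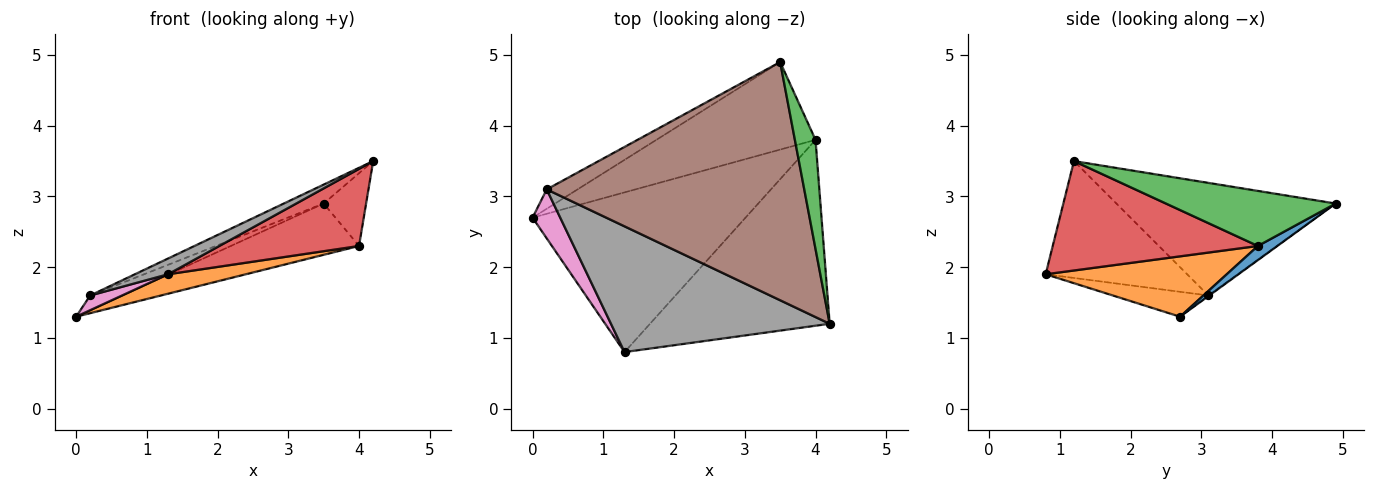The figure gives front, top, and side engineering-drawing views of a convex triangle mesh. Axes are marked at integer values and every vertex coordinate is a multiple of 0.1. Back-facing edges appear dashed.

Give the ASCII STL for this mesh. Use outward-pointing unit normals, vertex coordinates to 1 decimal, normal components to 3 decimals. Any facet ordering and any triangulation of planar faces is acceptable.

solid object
 facet normal 0.076 0.504 -0.860
  outer loop
   vertex 4.0 3.8 2.3
   vertex 0.0 2.7 1.3
   vertex 3.5 4.9 2.9
  endloop
 endfacet
 facet normal 0.271 -0.116 -0.956
  outer loop
   vertex 4.0 3.8 2.3
   vertex 1.3 0.8 1.9
   vertex 0.0 2.7 1.3
  endloop
 endfacet
 facet normal 0.912 0.228 0.342
  outer loop
   vertex 4.0 3.8 2.3
   vertex 3.5 4.9 2.9
   vertex 4.2 1.2 3.5
  endloop
 endfacet
 facet normal 0.490 -0.334 -0.805
  outer loop
   vertex 4.0 3.8 2.3
   vertex 4.2 1.2 3.5
   vertex 1.3 0.8 1.9
  endloop
 endfacet
 facet normal -0.017 0.605 -0.796
  outer loop
   vertex 0.2 3.1 1.6
   vertex 3.5 4.9 2.9
   vertex 0.0 2.7 1.3
  endloop
 endfacet
 facet normal -0.400 0.073 0.914
  outer loop
   vertex 0.2 3.1 1.6
   vertex 4.2 1.2 3.5
   vertex 3.5 4.9 2.9
  endloop
 endfacet
 facet normal -0.653 -0.218 0.725
  outer loop
   vertex 0.2 3.1 1.6
   vertex 0.0 2.7 1.3
   vertex 1.3 0.8 1.9
  endloop
 endfacet
 facet normal -0.469 -0.110 0.877
  outer loop
   vertex 0.2 3.1 1.6
   vertex 1.3 0.8 1.9
   vertex 4.2 1.2 3.5
  endloop
 endfacet
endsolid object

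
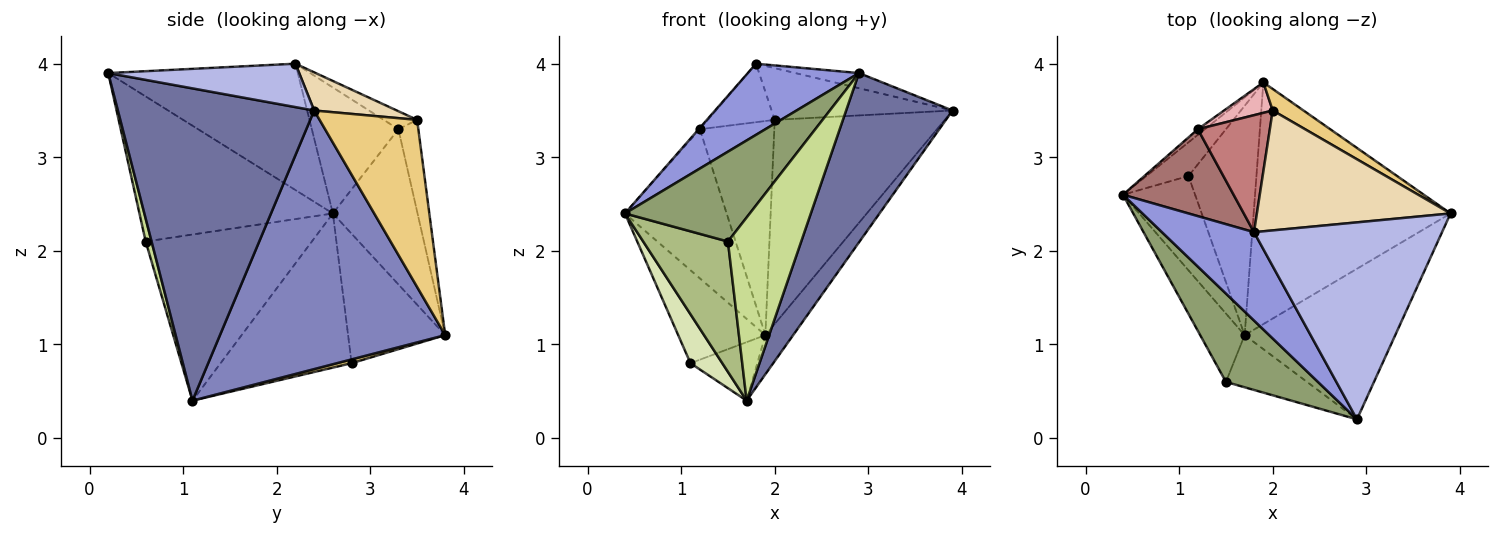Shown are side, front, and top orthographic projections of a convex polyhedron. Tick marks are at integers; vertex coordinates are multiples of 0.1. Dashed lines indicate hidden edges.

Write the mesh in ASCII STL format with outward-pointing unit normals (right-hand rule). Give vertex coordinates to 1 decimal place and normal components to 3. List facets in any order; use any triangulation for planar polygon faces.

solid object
 facet normal 0.809 -0.439 -0.390
  outer loop
   vertex 1.7 1.1 0.4
   vertex 3.9 2.4 3.5
   vertex 2.9 0.2 3.9
  endloop
 endfacet
 facet normal 0.792 0.098 -0.603
  outer loop
   vertex 1.9 3.8 1.1
   vertex 3.9 2.4 3.5
   vertex 1.7 1.1 0.4
  endloop
 endfacet
 facet normal -0.730 -0.428 0.532
  outer loop
   vertex 1.8 2.2 4.0
   vertex 0.4 2.6 2.4
   vertex 2.9 0.2 3.9
  endloop
 endfacet
 facet normal 0.224 0.075 0.972
  outer loop
   vertex 1.8 2.2 4.0
   vertex 2.9 0.2 3.9
   vertex 3.9 2.4 3.5
  endloop
 endfacet
 facet normal -0.742 -0.478 0.470
  outer loop
   vertex 1.5 0.6 2.1
   vertex 2.9 0.2 3.9
   vertex 0.4 2.6 2.4
  endloop
 endfacet
 facet normal -0.867 -0.442 -0.232
  outer loop
   vertex 1.5 0.6 2.1
   vertex 0.4 2.6 2.4
   vertex 1.7 1.1 0.4
  endloop
 endfacet
 facet normal 0.077 -0.959 -0.273
  outer loop
   vertex 1.5 0.6 2.1
   vertex 1.7 1.1 0.4
   vertex 2.9 0.2 3.9
  endloop
 endfacet
 facet normal -0.885 -0.215 -0.414
  outer loop
   vertex 1.1 2.8 0.8
   vertex 1.7 1.1 0.4
   vertex 0.4 2.6 2.4
  endloop
 endfacet
 facet normal -0.723 0.649 -0.235
  outer loop
   vertex 1.1 2.8 0.8
   vertex 0.4 2.6 2.4
   vertex 1.9 3.8 1.1
  endloop
 endfacet
 facet normal 0.054 0.247 -0.968
  outer loop
   vertex 1.1 2.8 0.8
   vertex 1.9 3.8 1.1
   vertex 1.7 1.1 0.4
  endloop
 endfacet
 facet normal 0.495 0.864 0.091
  outer loop
   vertex 2.0 3.5 3.4
   vertex 3.9 2.4 3.5
   vertex 1.9 3.8 1.1
  endloop
 endfacet
 facet normal 0.178 0.390 0.904
  outer loop
   vertex 2.0 3.5 3.4
   vertex 1.8 2.2 4.0
   vertex 3.9 2.4 3.5
  endloop
 endfacet
 facet normal -0.751 0.010 0.660
  outer loop
   vertex 1.2 3.3 3.3
   vertex 0.4 2.6 2.4
   vertex 1.8 2.2 4.0
  endloop
 endfacet
 facet normal -0.218 0.436 0.873
  outer loop
   vertex 1.2 3.3 3.3
   vertex 1.8 2.2 4.0
   vertex 2.0 3.5 3.4
  endloop
 endfacet
 facet normal -0.640 0.768 -0.029
  outer loop
   vertex 1.2 3.3 3.3
   vertex 1.9 3.8 1.1
   vertex 0.4 2.6 2.4
  endloop
 endfacet
 facet normal -0.256 0.957 0.136
  outer loop
   vertex 1.2 3.3 3.3
   vertex 2.0 3.5 3.4
   vertex 1.9 3.8 1.1
  endloop
 endfacet
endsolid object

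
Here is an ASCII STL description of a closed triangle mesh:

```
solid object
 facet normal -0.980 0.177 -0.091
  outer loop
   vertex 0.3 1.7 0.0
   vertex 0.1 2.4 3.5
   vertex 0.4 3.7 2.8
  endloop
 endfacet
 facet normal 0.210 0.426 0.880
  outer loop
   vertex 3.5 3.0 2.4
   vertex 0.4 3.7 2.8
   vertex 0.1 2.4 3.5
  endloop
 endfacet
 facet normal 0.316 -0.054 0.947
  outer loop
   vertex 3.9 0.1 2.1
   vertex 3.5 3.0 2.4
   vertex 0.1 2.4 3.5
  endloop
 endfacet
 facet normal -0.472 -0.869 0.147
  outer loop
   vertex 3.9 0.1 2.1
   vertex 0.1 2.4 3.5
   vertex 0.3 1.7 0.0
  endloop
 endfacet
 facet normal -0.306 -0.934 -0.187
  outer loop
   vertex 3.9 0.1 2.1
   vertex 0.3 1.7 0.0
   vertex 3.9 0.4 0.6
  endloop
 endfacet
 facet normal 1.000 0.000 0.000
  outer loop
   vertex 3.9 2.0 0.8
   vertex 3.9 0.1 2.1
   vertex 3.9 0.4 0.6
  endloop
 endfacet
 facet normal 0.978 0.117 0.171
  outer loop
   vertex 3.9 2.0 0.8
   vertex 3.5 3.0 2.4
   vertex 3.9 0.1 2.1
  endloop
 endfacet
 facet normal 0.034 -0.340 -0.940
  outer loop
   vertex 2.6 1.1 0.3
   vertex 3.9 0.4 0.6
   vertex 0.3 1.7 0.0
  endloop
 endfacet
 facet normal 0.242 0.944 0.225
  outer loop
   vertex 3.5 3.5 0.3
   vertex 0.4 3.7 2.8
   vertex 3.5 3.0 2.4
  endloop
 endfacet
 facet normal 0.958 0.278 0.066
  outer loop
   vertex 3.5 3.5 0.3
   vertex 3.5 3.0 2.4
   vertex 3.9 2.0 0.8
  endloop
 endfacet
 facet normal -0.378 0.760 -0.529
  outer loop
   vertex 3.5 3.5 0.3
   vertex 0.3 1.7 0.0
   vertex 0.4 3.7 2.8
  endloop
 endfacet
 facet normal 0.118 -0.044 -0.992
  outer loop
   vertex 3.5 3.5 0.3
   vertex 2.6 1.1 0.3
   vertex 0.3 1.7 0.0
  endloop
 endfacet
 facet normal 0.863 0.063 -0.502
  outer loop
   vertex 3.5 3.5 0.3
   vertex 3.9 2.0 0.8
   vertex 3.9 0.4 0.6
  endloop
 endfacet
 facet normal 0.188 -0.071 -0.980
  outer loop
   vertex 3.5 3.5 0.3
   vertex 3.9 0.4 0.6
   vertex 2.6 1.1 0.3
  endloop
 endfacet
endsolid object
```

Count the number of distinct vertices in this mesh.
9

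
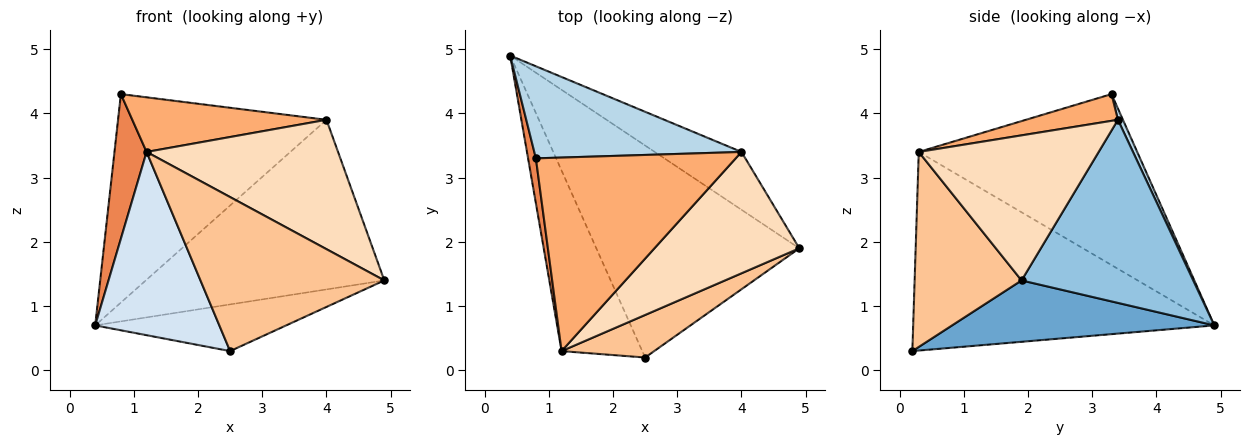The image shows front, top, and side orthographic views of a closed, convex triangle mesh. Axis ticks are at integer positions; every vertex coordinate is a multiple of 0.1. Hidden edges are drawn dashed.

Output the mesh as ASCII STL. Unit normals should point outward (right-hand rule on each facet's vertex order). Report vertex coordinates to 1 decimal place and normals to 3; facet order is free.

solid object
 facet normal 0.283 0.206 -0.937
  outer loop
   vertex 2.5 0.2 0.3
   vertex 0.4 4.9 0.7
   vertex 4.9 1.9 1.4
  endloop
 endfacet
 facet normal 0.563 0.782 -0.267
  outer loop
   vertex 4.0 3.4 3.9
   vertex 4.9 1.9 1.4
   vertex 0.4 4.9 0.7
  endloop
 endfacet
 facet normal 0.022 0.914 0.404
  outer loop
   vertex 4.0 3.4 3.9
   vertex 0.4 4.9 0.7
   vertex 0.8 3.3 4.3
  endloop
 endfacet
 facet normal -0.866 -0.357 -0.351
  outer loop
   vertex 1.2 0.3 3.4
   vertex 0.4 4.9 0.7
   vertex 2.5 0.2 0.3
  endloop
 endfacet
 facet normal -0.988 -0.145 0.045
  outer loop
   vertex 1.2 0.3 3.4
   vertex 0.8 3.3 4.3
   vertex 0.4 4.9 0.7
  endloop
 endfacet
 facet normal 0.128 -0.269 0.955
  outer loop
   vertex 1.2 0.3 3.4
   vertex 4.0 3.4 3.9
   vertex 0.8 3.3 4.3
  endloop
 endfacet
 facet normal 0.489 -0.841 0.232
  outer loop
   vertex 1.2 0.3 3.4
   vertex 2.5 0.2 0.3
   vertex 4.9 1.9 1.4
  endloop
 endfacet
 facet normal 0.565 -0.602 0.564
  outer loop
   vertex 1.2 0.3 3.4
   vertex 4.9 1.9 1.4
   vertex 4.0 3.4 3.9
  endloop
 endfacet
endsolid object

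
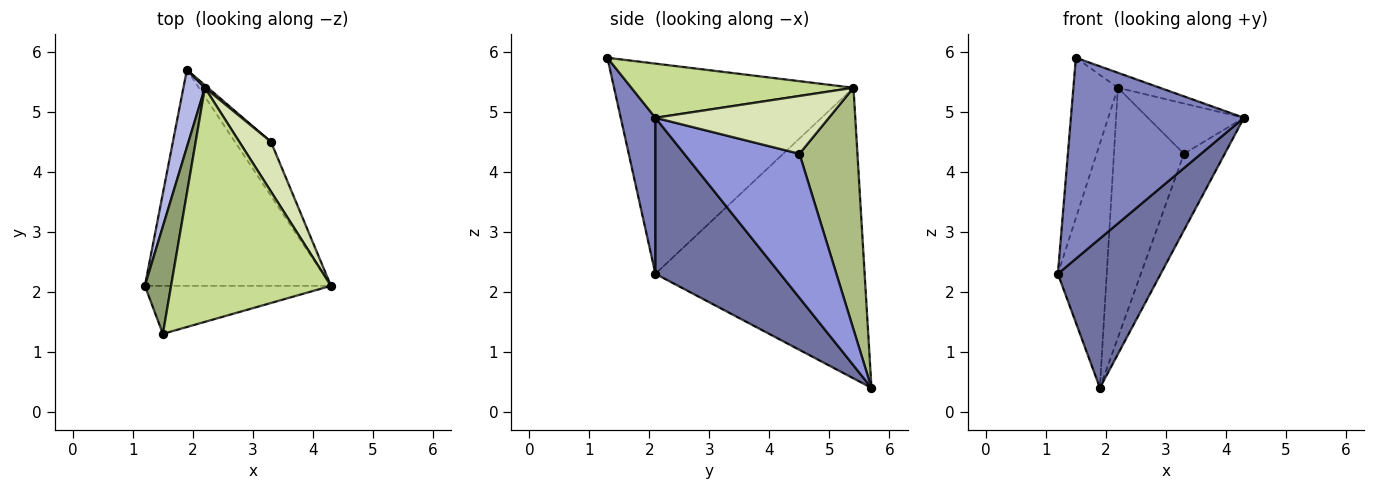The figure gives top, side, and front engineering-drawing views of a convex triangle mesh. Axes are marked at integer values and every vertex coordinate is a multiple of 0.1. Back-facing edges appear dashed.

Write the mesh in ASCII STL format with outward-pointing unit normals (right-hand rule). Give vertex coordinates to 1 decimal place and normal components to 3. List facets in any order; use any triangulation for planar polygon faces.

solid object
 facet normal 0.568 -0.468 -0.677
  outer loop
   vertex 1.9 5.7 0.4
   vertex 4.3 2.1 4.9
   vertex 1.2 2.1 2.3
  endloop
 endfacet
 facet normal 0.191 -0.955 -0.228
  outer loop
   vertex 1.5 1.3 5.9
   vertex 1.2 2.1 2.3
   vertex 4.3 2.1 4.9
  endloop
 endfacet
 facet normal 0.917 0.325 -0.229
  outer loop
   vertex 3.3 4.5 4.3
   vertex 4.3 2.1 4.9
   vertex 1.9 5.7 0.4
  endloop
 endfacet
 facet normal -0.971 0.227 0.072
  outer loop
   vertex 2.2 5.4 5.4
   vertex 1.9 5.7 0.4
   vertex 1.2 2.1 2.3
  endloop
 endfacet
 facet normal -0.976 0.181 0.122
  outer loop
   vertex 2.2 5.4 5.4
   vertex 1.2 2.1 2.3
   vertex 1.5 1.3 5.9
  endloop
 endfacet
 facet normal 0.638 0.770 0.008
  outer loop
   vertex 2.2 5.4 5.4
   vertex 3.3 4.5 4.3
   vertex 1.9 5.7 0.4
  endloop
 endfacet
 facet normal 0.320 0.061 0.945
  outer loop
   vertex 2.2 5.4 5.4
   vertex 1.5 1.3 5.9
   vertex 4.3 2.1 4.9
  endloop
 endfacet
 facet normal 0.789 0.437 0.432
  outer loop
   vertex 2.2 5.4 5.4
   vertex 4.3 2.1 4.9
   vertex 3.3 4.5 4.3
  endloop
 endfacet
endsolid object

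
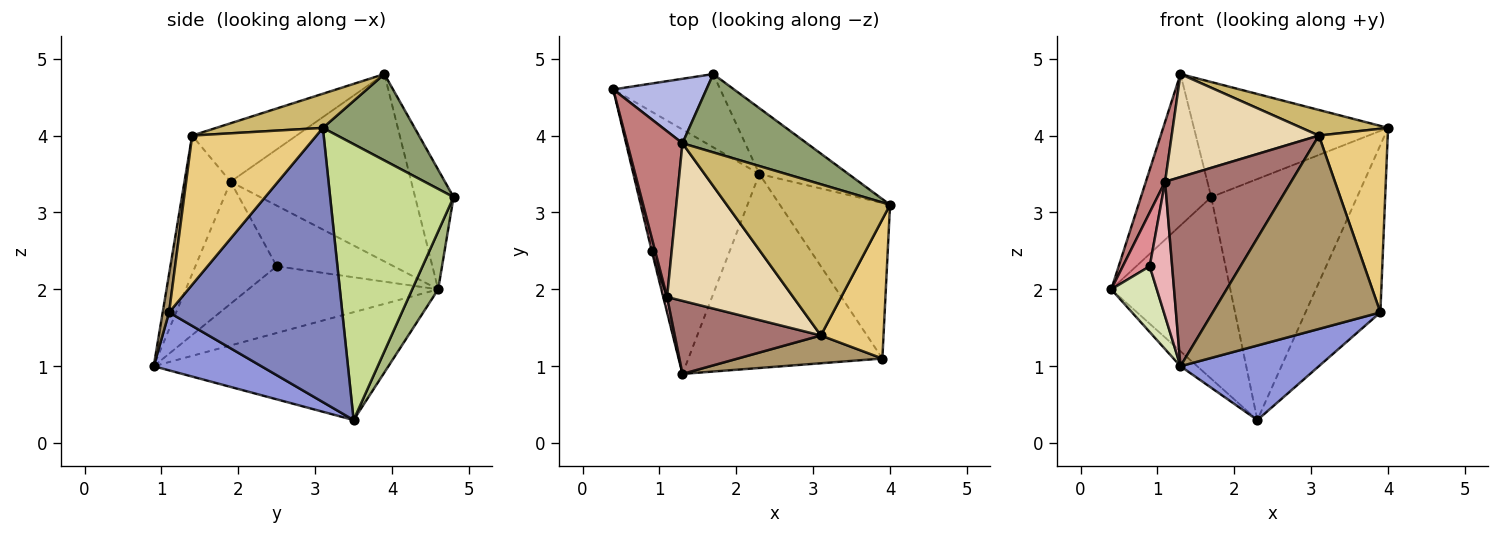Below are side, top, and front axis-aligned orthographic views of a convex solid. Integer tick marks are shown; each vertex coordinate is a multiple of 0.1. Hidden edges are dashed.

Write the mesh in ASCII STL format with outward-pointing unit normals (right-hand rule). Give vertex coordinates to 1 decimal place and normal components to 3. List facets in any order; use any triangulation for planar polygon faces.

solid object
 facet normal -0.651 0.046 -0.758
  outer loop
   vertex 2.3 3.5 0.3
   vertex 1.3 0.9 1.0
   vertex 0.4 4.6 2.0
  endloop
 endfacet
 facet normal 0.861 0.372 -0.346
  outer loop
   vertex 3.9 1.1 1.7
   vertex 2.3 3.5 0.3
   vertex 4.0 3.1 4.1
  endloop
 endfacet
 facet normal 0.269 -0.345 -0.899
  outer loop
   vertex 3.9 1.1 1.7
   vertex 1.3 0.9 1.0
   vertex 2.3 3.5 0.3
  endloop
 endfacet
 facet normal -0.449 0.822 0.350
  outer loop
   vertex 1.7 4.8 3.2
   vertex 0.4 4.6 2.0
   vertex 1.3 3.9 4.8
  endloop
 endfacet
 facet normal 0.364 0.770 0.524
  outer loop
   vertex 1.7 4.8 3.2
   vertex 1.3 3.9 4.8
   vertex 4.0 3.1 4.1
  endloop
 endfacet
 facet normal 0.198 0.909 -0.366
  outer loop
   vertex 1.7 4.8 3.2
   vertex 2.3 3.5 0.3
   vertex 0.4 4.6 2.0
  endloop
 endfacet
 facet normal 0.632 0.747 -0.204
  outer loop
   vertex 1.7 4.8 3.2
   vertex 4.0 3.1 4.1
   vertex 2.3 3.5 0.3
  endloop
 endfacet
 facet normal -0.972 -0.233 -0.012
  outer loop
   vertex 0.9 2.5 2.3
   vertex 0.4 4.6 2.0
   vertex 1.3 0.9 1.0
  endloop
 endfacet
 facet normal 0.038 -0.989 0.142
  outer loop
   vertex 3.1 1.4 4.0
   vertex 1.3 0.9 1.0
   vertex 3.9 1.1 1.7
  endloop
 endfacet
 facet normal 0.202 -0.164 0.966
  outer loop
   vertex 3.1 1.4 4.0
   vertex 4.0 3.1 4.1
   vertex 1.3 3.9 4.8
  endloop
 endfacet
 facet normal 0.821 -0.455 0.345
  outer loop
   vertex 3.1 1.4 4.0
   vertex 3.9 1.1 1.7
   vertex 4.0 3.1 4.1
  endloop
 endfacet
 facet normal -0.362 -0.510 0.780
  outer loop
   vertex 1.1 1.9 3.4
   vertex 3.1 1.4 4.0
   vertex 1.3 3.9 4.8
  endloop
 endfacet
 facet normal -0.323 -0.883 0.341
  outer loop
   vertex 1.1 1.9 3.4
   vertex 1.3 0.9 1.0
   vertex 3.1 1.4 4.0
  endloop
 endfacet
 facet normal -0.954 -0.102 0.281
  outer loop
   vertex 1.1 1.9 3.4
   vertex 1.3 3.9 4.8
   vertex 0.4 4.6 2.0
  endloop
 endfacet
 facet normal -0.973 -0.224 0.055
  outer loop
   vertex 1.1 1.9 3.4
   vertex 0.4 4.6 2.0
   vertex 0.9 2.5 2.3
  endloop
 endfacet
 facet normal -0.964 -0.266 0.030
  outer loop
   vertex 1.1 1.9 3.4
   vertex 0.9 2.5 2.3
   vertex 1.3 0.9 1.0
  endloop
 endfacet
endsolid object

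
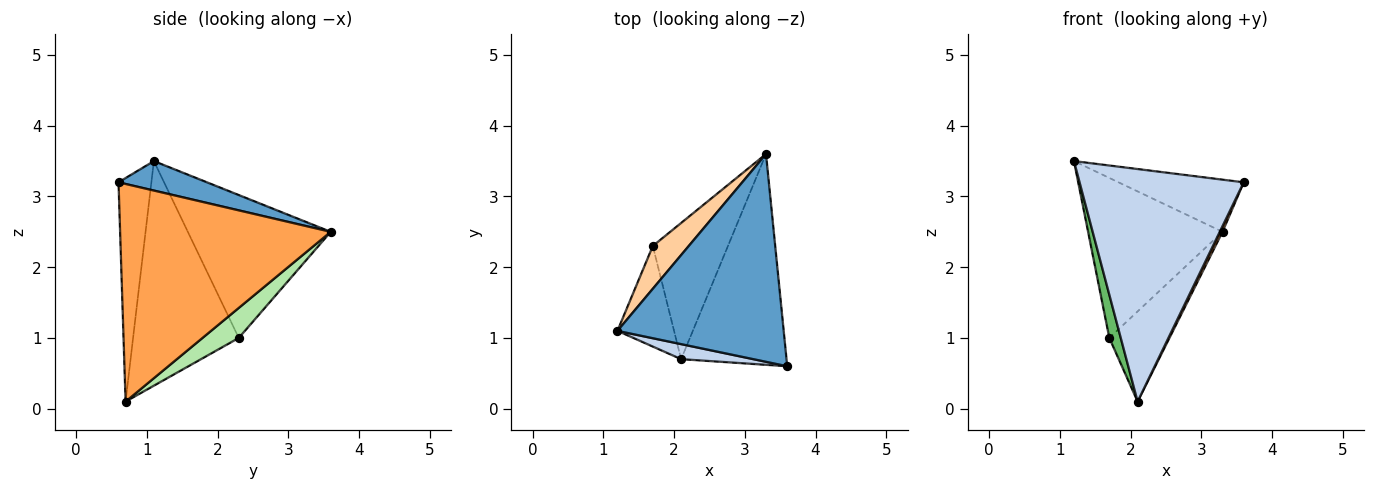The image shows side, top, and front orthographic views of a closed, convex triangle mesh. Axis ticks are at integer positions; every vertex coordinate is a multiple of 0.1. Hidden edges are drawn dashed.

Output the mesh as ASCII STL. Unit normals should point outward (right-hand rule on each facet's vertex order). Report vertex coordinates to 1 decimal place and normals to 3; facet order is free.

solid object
 facet normal 0.169 0.240 0.956
  outer loop
   vertex 3.3 3.6 2.5
   vertex 1.2 1.1 3.5
   vertex 3.6 0.6 3.2
  endloop
 endfacet
 facet normal -0.196 -0.979 0.063
  outer loop
   vertex 2.1 0.7 0.1
   vertex 3.6 0.6 3.2
   vertex 1.2 1.1 3.5
  endloop
 endfacet
 facet normal 0.900 -0.012 -0.436
  outer loop
   vertex 2.1 0.7 0.1
   vertex 3.3 3.6 2.5
   vertex 3.6 0.6 3.2
  endloop
 endfacet
 facet normal -0.716 0.674 0.180
  outer loop
   vertex 1.7 2.3 1.0
   vertex 1.2 1.1 3.5
   vertex 3.3 3.6 2.5
  endloop
 endfacet
 facet normal -0.964 -0.104 -0.243
  outer loop
   vertex 1.7 2.3 1.0
   vertex 2.1 0.7 0.1
   vertex 1.2 1.1 3.5
  endloop
 endfacet
 facet normal 0.316 0.524 -0.791
  outer loop
   vertex 1.7 2.3 1.0
   vertex 3.3 3.6 2.5
   vertex 2.1 0.7 0.1
  endloop
 endfacet
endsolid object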